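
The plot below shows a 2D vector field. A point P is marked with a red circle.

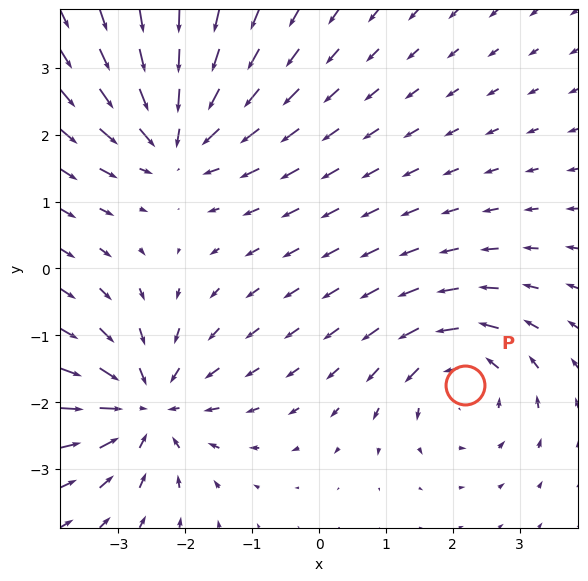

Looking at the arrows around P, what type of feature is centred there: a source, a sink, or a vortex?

vortex

At P (2.2, -1.7) the arrows circulate counterclockwise. Divergence ≈0, curl about +5 — near-zero divergence with nonzero curl is a vortex.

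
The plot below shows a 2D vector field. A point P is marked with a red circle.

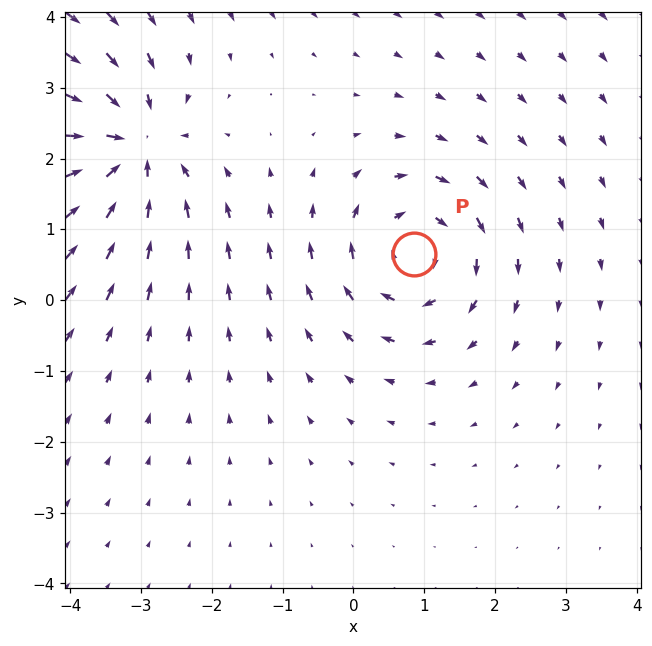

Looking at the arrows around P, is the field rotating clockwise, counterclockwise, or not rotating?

Near P at (0.9, 0.7) the arrows circulate clockwise. The curl (z-component) there is about -4; negative curl means clockwise rotation.

clockwise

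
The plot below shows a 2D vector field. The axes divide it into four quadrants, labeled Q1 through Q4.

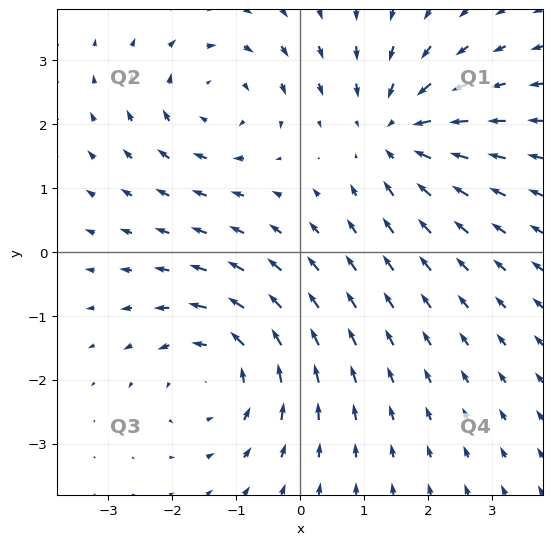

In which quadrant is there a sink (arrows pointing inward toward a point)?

Q1

The sink sits at approximately (1.5, 1.9), which lies in quadrant Q1. The divergence there is about -4, negative as expected for a sink.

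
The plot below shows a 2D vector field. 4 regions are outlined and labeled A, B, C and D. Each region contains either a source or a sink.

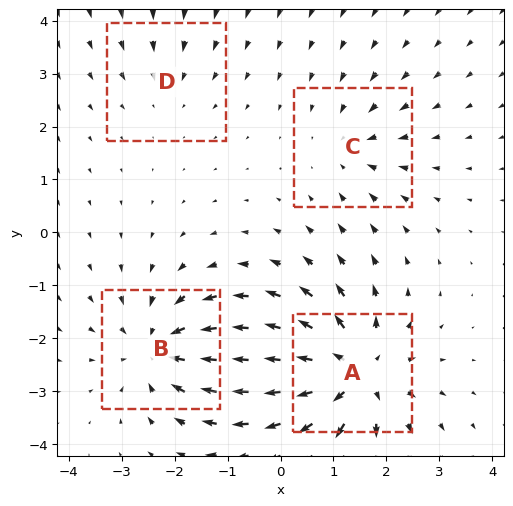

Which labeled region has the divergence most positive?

Divergence at each region's feature centre — A: about +7, B: about -5, C: about -3, D: about -2. Region A is most positive.

A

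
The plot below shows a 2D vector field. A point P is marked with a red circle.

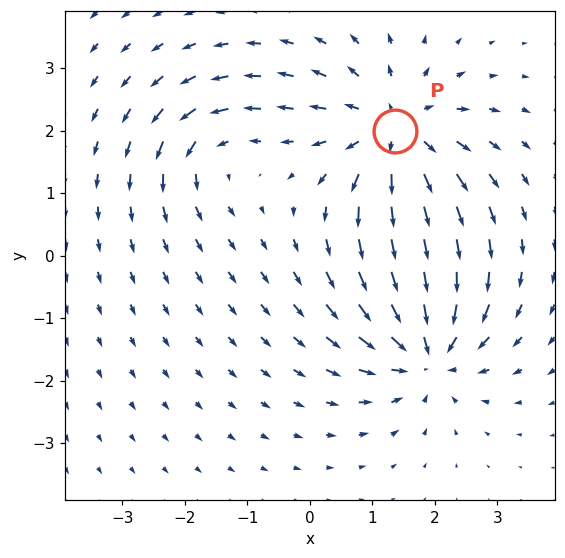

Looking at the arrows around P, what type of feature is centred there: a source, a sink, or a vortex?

At P (1.4, 2.0) the arrows spread outward. Divergence about +5, curl ≈0 — positive divergence with near-zero curl is a source.

source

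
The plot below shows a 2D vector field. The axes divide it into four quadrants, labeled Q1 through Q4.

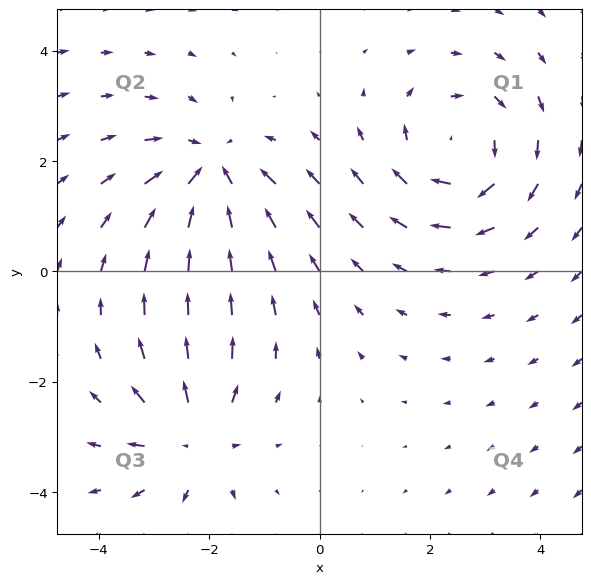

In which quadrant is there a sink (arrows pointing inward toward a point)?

The sink sits at approximately (-2.0, 1.8), which lies in quadrant Q2. The divergence there is about -5, negative as expected for a sink.

Q2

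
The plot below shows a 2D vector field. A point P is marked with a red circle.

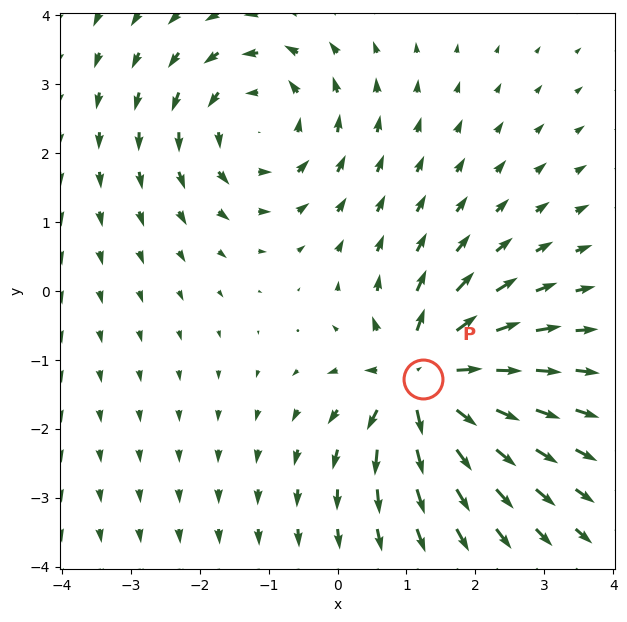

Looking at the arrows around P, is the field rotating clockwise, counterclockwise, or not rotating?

not rotating

Near P at (1.2, -1.3) the arrows show no circulation. The curl there is ≈0.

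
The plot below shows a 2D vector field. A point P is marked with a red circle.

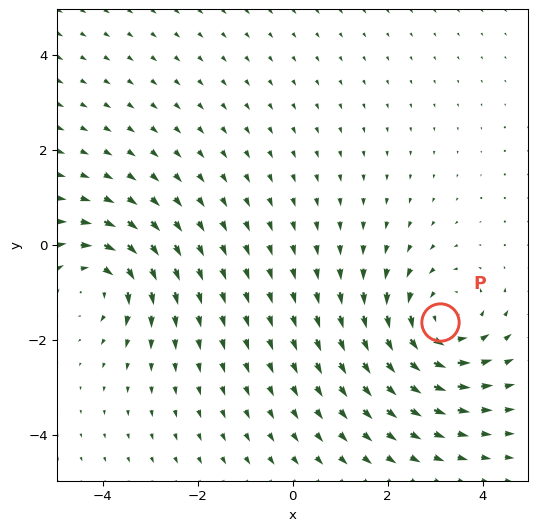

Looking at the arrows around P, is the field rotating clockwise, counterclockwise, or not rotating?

Near P at (3.1, -1.6) the arrows circulate counterclockwise. The curl (z-component) there is about +3; positive curl means counterclockwise rotation.

counterclockwise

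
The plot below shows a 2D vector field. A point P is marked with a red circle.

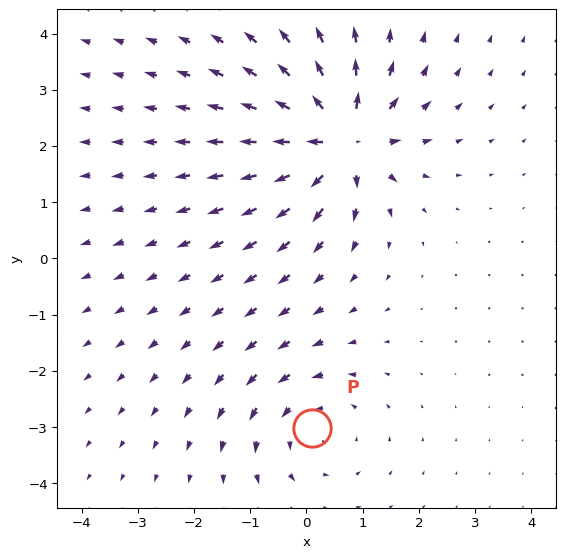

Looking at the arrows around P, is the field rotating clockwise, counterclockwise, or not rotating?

Near P at (0.1, -3.0) the arrows circulate counterclockwise. The curl (z-component) there is about +3; positive curl means counterclockwise rotation.

counterclockwise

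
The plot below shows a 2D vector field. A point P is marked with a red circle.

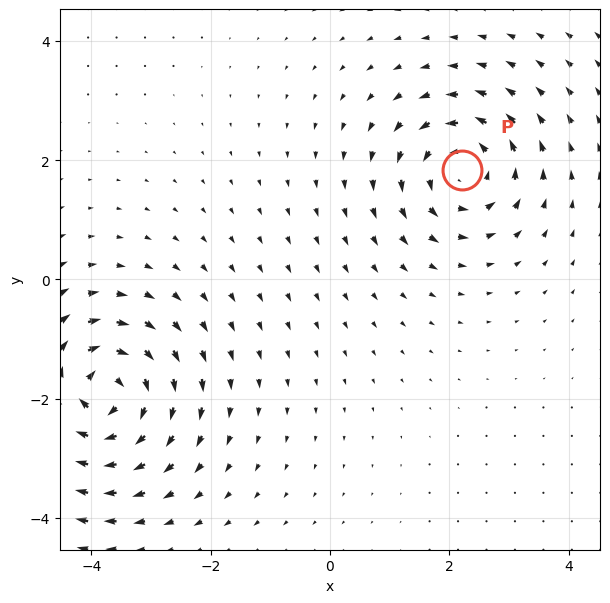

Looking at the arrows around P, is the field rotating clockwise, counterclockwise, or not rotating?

counterclockwise

Near P at (2.2, 1.8) the arrows circulate counterclockwise. The curl (z-component) there is about +5; positive curl means counterclockwise rotation.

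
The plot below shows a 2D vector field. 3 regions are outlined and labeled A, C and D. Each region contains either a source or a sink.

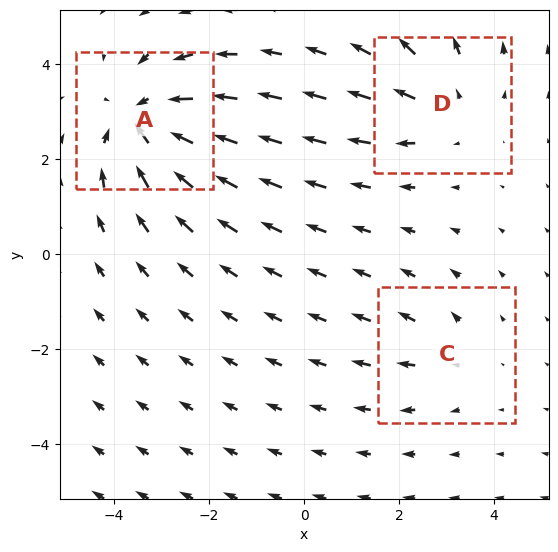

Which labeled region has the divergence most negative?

Divergence at each region's feature centre — A: about -4, C: about +2, D: about +3. Region A is most negative.

A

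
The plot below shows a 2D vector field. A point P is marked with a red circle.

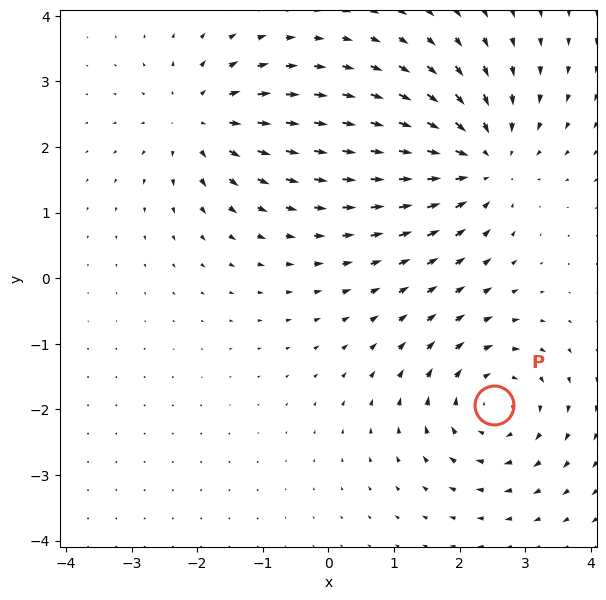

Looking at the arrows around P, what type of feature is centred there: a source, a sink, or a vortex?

At P (2.5, -1.9) the arrows circulate clockwise. Divergence ≈0, curl about -4 — near-zero divergence with nonzero curl is a vortex.

vortex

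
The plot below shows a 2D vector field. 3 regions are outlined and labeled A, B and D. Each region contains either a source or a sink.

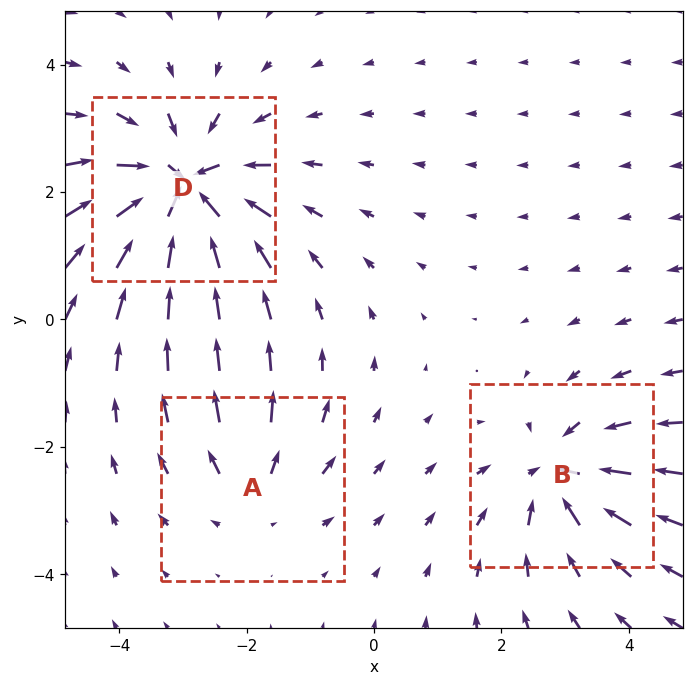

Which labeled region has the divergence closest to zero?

A

Divergence at each region's feature centre — A: about +3, B: about -4, D: about -6. Region A is closest to zero.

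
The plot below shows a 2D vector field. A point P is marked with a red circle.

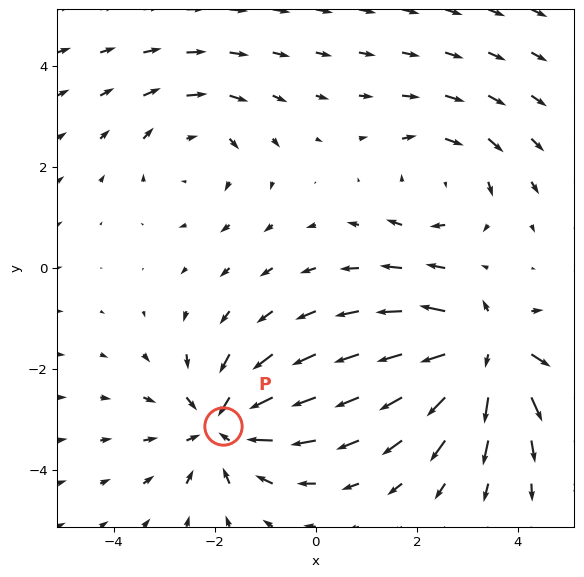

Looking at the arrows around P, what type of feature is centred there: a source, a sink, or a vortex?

sink

At P (-1.8, -3.1) the arrows converge inward. Divergence about -4, curl ≈0 — negative divergence with near-zero curl is a sink.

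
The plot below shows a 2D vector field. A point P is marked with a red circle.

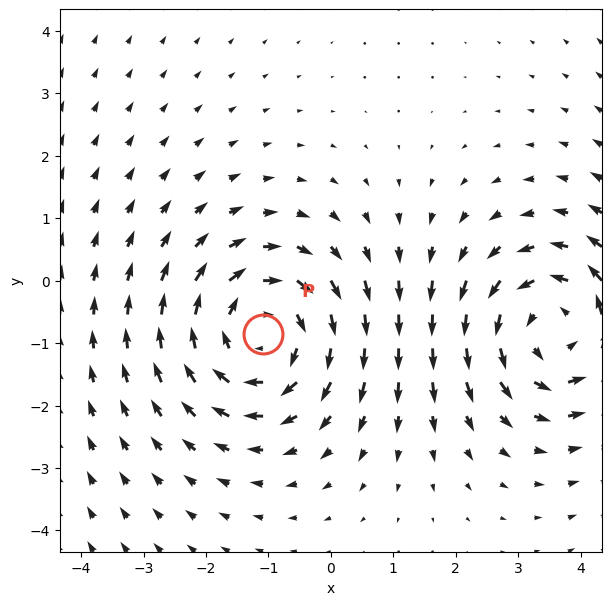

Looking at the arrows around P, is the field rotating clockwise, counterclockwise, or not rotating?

clockwise

Near P at (-1.1, -0.9) the arrows circulate clockwise. The curl (z-component) there is about -3; negative curl means clockwise rotation.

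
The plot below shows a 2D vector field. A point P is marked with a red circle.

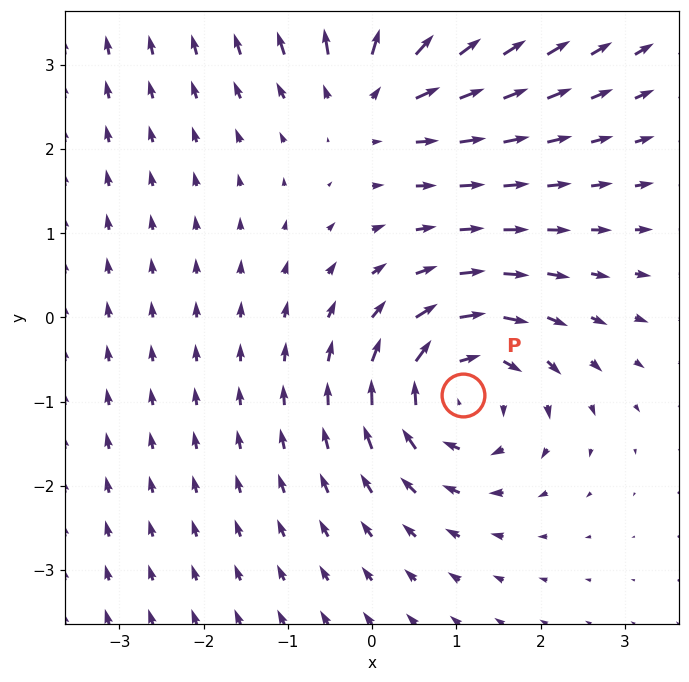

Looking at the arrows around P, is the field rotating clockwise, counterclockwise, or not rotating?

clockwise

Near P at (1.1, -0.9) the arrows circulate clockwise. The curl (z-component) there is about -4; negative curl means clockwise rotation.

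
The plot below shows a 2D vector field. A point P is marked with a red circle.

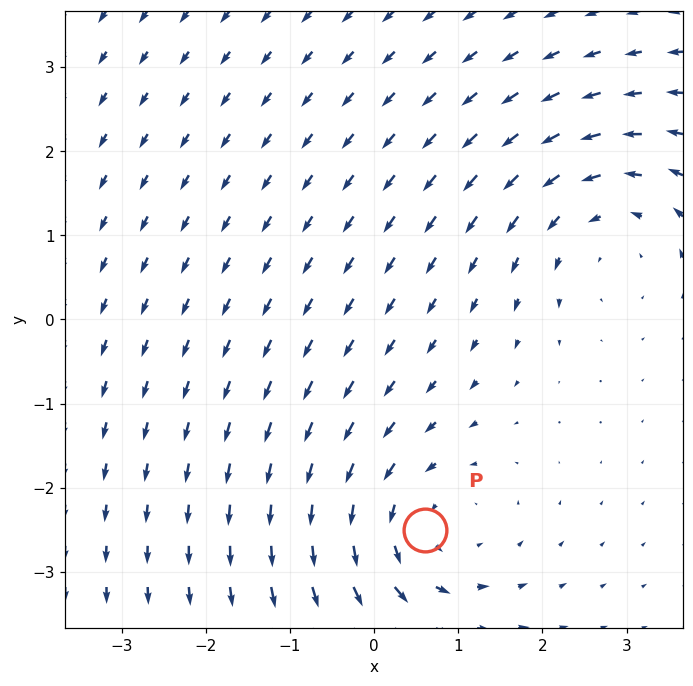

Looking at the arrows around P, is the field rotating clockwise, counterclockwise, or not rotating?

Near P at (0.6, -2.5) the arrows circulate counterclockwise. The curl (z-component) there is about +4; positive curl means counterclockwise rotation.

counterclockwise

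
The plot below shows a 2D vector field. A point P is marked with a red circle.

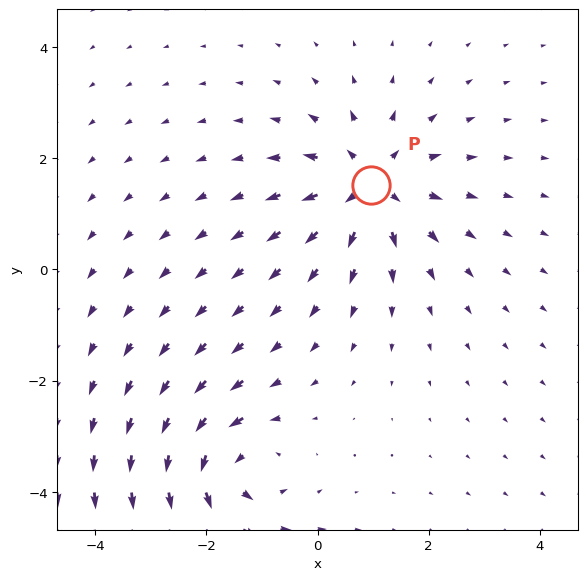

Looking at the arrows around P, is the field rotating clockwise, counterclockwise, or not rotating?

not rotating

Near P at (1.0, 1.5) the arrows show no circulation. The curl there is ≈0.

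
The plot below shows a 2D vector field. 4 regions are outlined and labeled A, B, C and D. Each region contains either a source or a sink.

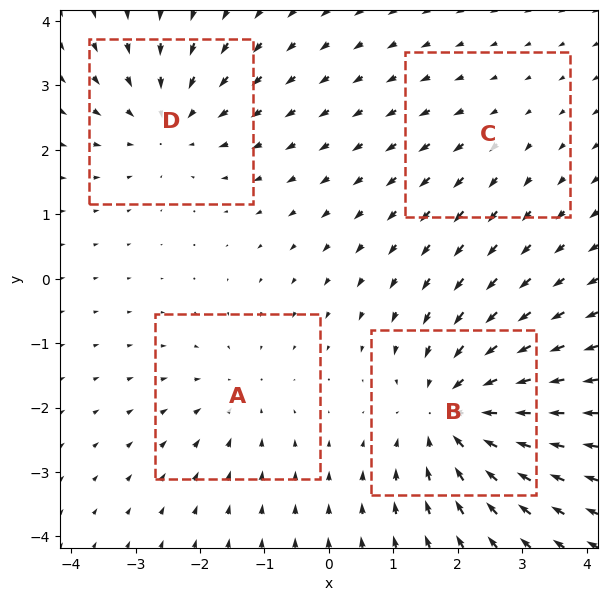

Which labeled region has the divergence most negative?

B

Divergence at each region's feature centre — A: about -3, B: about -6, C: about +2, D: about -4. Region B is most negative.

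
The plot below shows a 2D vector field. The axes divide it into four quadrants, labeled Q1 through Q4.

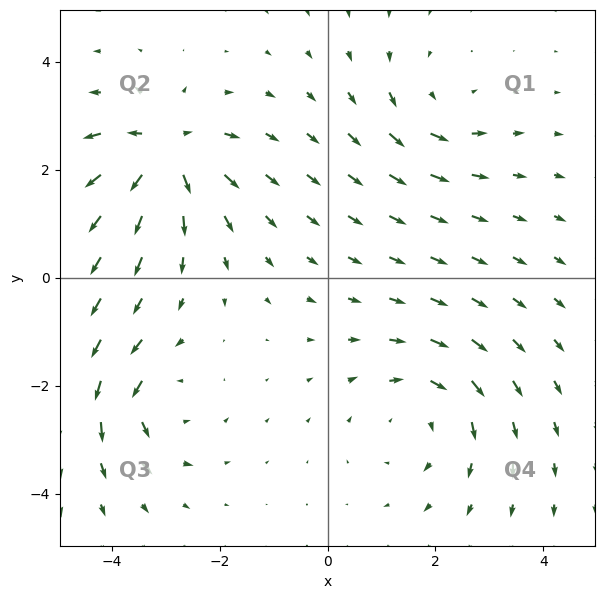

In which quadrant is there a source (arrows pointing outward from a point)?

The source sits at approximately (-3.0, 2.3), which lies in quadrant Q2. The divergence there is about +7, positive as expected for a source.

Q2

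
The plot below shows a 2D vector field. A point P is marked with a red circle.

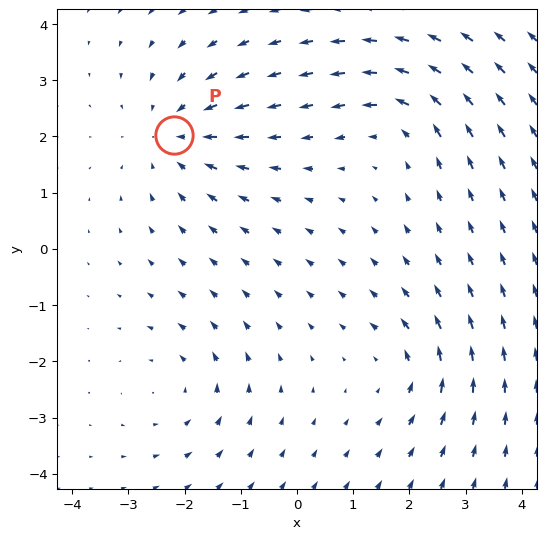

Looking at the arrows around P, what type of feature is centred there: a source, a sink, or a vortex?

sink

At P (-2.2, 2.0) the arrows converge inward. Divergence about -4, curl ≈0 — negative divergence with near-zero curl is a sink.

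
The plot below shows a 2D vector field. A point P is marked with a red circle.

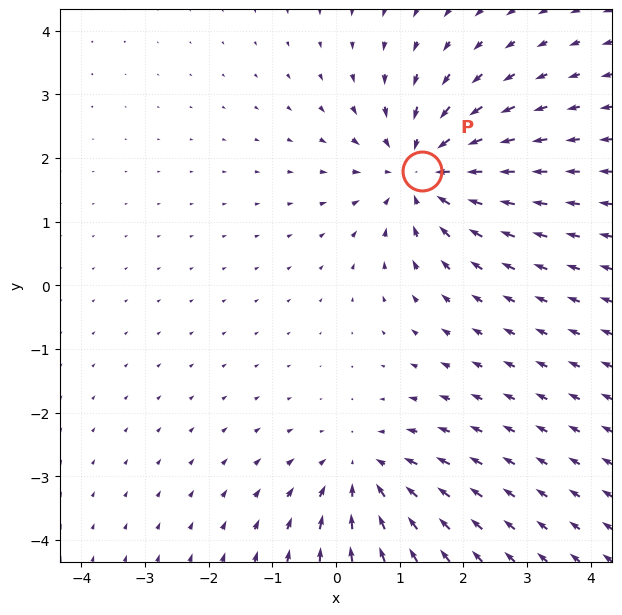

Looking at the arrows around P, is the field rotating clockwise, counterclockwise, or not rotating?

Near P at (1.3, 1.8) the arrows show no circulation. The curl there is ≈0.

not rotating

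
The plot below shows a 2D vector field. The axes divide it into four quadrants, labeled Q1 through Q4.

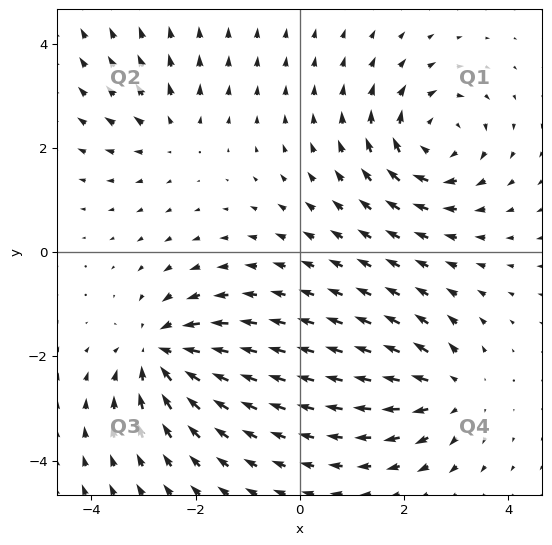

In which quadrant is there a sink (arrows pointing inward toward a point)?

The sink sits at approximately (-2.7, -1.9), which lies in quadrant Q3. The divergence there is about -6, negative as expected for a sink.

Q3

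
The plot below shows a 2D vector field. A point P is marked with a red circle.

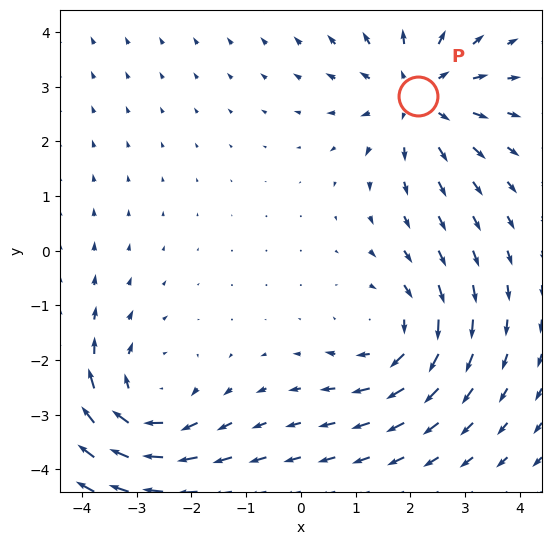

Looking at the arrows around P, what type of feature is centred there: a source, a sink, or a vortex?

At P (2.1, 2.8) the arrows spread outward. Divergence about +4, curl ≈0 — positive divergence with near-zero curl is a source.

source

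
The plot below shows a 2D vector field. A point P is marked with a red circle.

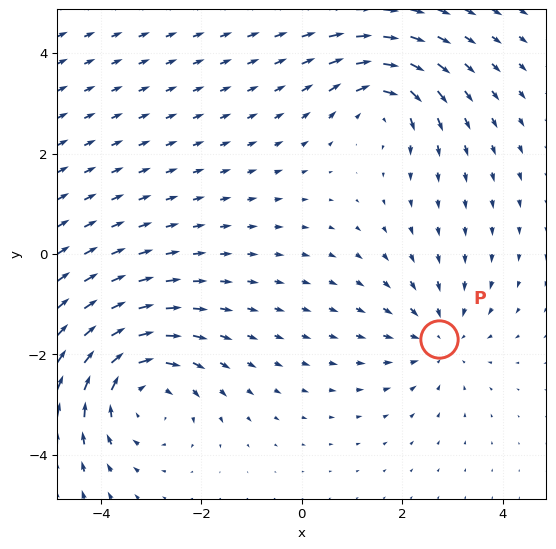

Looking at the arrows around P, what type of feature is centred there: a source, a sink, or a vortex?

At P (2.7, -1.7) the arrows converge inward. Divergence about -3, curl ≈0 — negative divergence with near-zero curl is a sink.

sink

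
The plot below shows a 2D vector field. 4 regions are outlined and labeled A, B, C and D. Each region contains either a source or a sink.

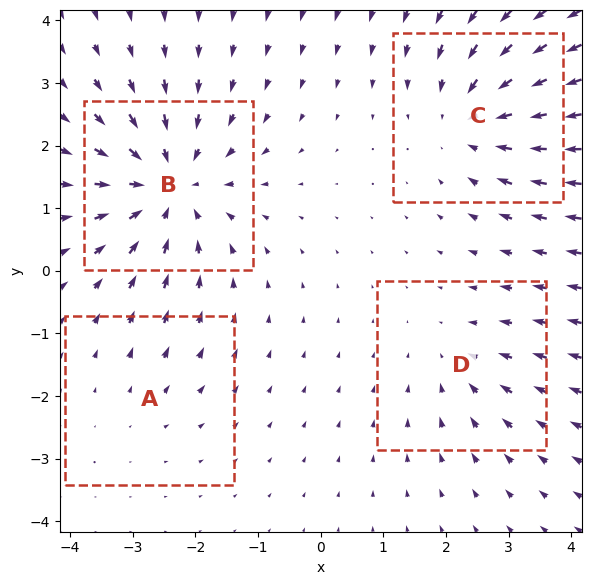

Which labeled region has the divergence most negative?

Divergence at each region's feature centre — A: about +2, B: about -6, C: about -5, D: about -3. Region B is most negative.

B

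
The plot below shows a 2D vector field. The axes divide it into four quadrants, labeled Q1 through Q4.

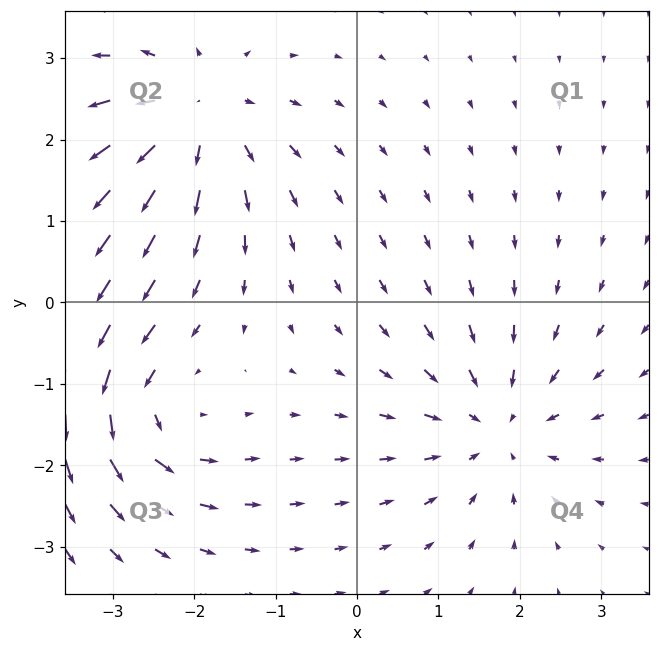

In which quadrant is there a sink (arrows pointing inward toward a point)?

Q4

The sink sits at approximately (1.7, -1.5), which lies in quadrant Q4. The divergence there is about -4, negative as expected for a sink.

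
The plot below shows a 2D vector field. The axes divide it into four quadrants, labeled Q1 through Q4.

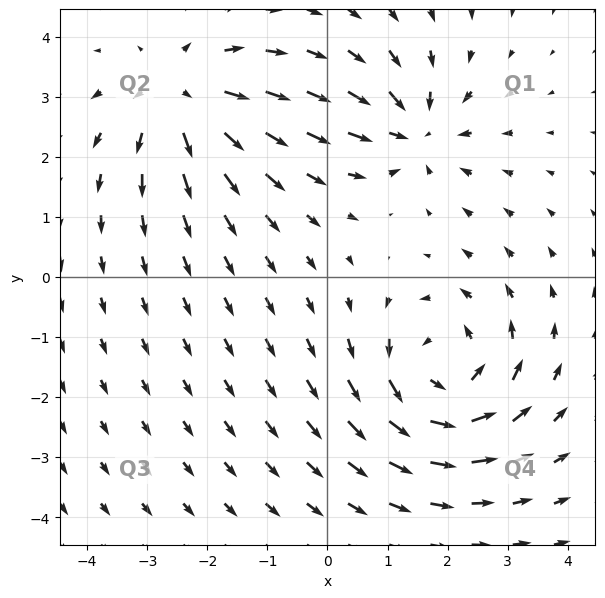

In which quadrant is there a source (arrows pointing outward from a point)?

The source sits at approximately (-2.4, 3.0), which lies in quadrant Q2. The divergence there is about +3, positive as expected for a source.

Q2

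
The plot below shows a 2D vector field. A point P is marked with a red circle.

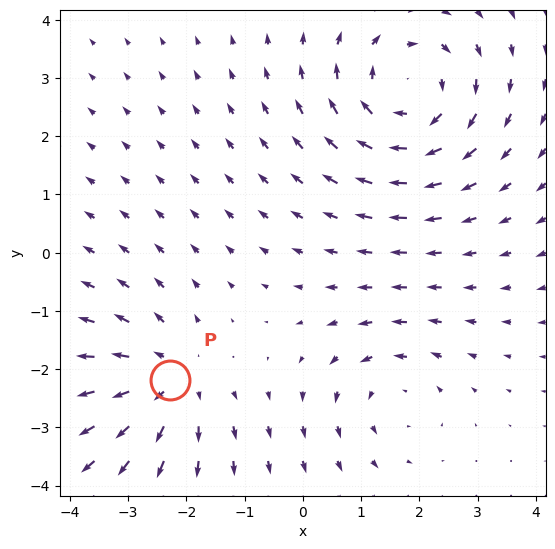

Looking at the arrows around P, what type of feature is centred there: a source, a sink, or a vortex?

At P (-2.3, -2.2) the arrows spread outward. Divergence about +3, curl ≈0 — positive divergence with near-zero curl is a source.

source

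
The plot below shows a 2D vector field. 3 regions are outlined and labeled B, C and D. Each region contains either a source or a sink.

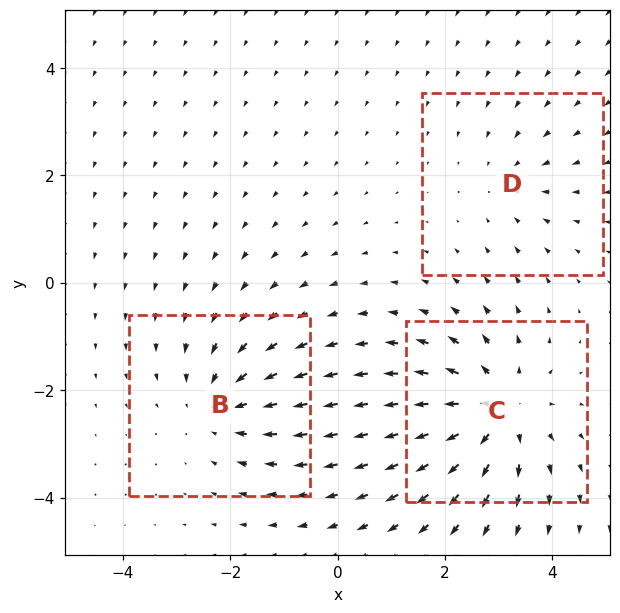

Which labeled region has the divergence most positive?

Divergence at each region's feature centre — B: about -3, C: about +4, D: about -2. Region C is most positive.

C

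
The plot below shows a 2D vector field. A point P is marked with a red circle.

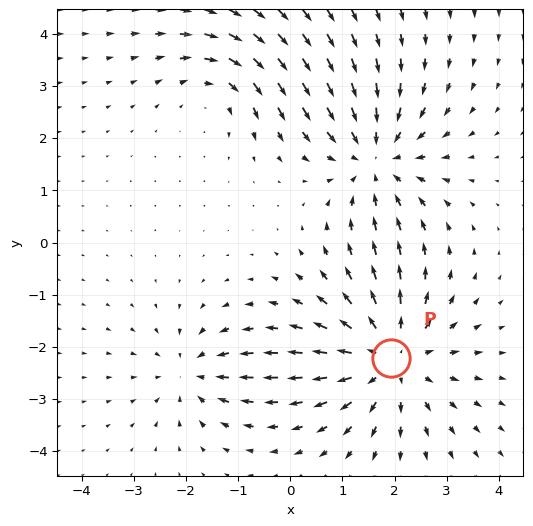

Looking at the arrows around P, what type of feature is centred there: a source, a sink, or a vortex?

source

At P (1.9, -2.2) the arrows spread outward. Divergence about +4, curl ≈0 — positive divergence with near-zero curl is a source.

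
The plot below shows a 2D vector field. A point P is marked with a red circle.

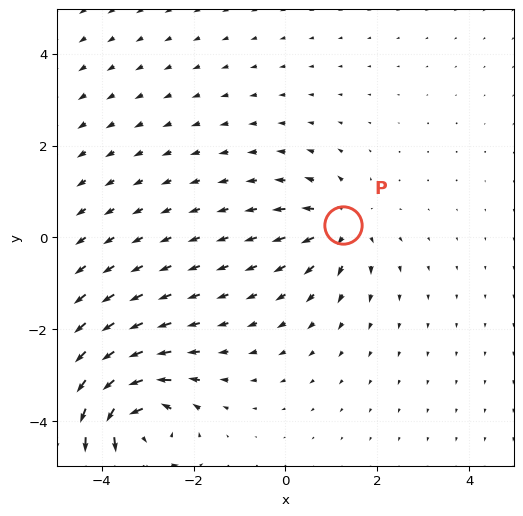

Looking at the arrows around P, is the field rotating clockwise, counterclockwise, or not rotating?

not rotating

Near P at (1.2, 0.3) the arrows show no circulation. The curl there is ≈0.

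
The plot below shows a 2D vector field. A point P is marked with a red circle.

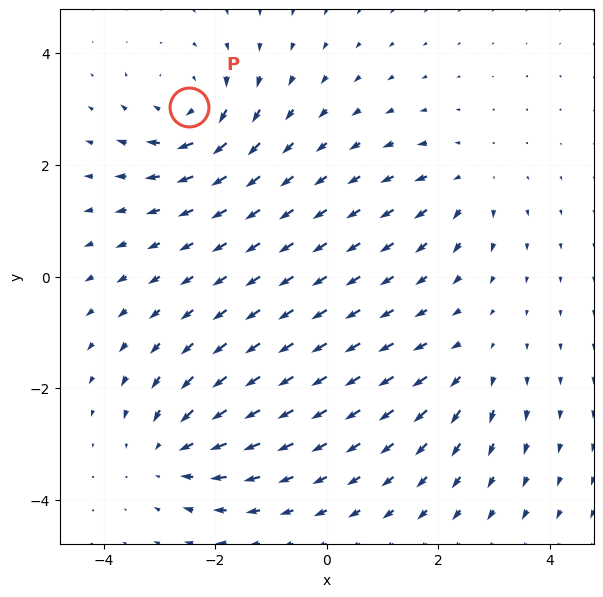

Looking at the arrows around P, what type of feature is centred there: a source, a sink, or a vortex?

vortex

At P (-2.5, 3.0) the arrows circulate clockwise. Divergence ≈0, curl about -6 — near-zero divergence with nonzero curl is a vortex.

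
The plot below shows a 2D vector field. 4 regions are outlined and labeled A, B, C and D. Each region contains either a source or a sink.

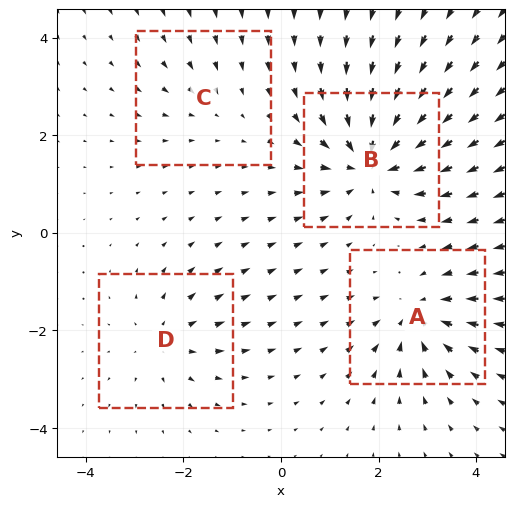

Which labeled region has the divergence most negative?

Divergence at each region's feature centre — A: about -5, B: about -7, C: about -2, D: about +4. Region B is most negative.

B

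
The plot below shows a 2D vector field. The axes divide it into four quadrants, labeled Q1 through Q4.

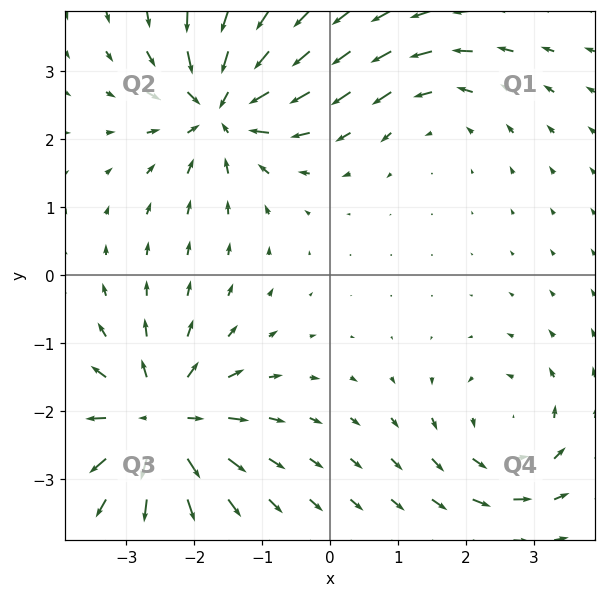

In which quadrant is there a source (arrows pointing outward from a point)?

The source sits at approximately (-2.5, -2.1), which lies in quadrant Q3. The divergence there is about +6, positive as expected for a source.

Q3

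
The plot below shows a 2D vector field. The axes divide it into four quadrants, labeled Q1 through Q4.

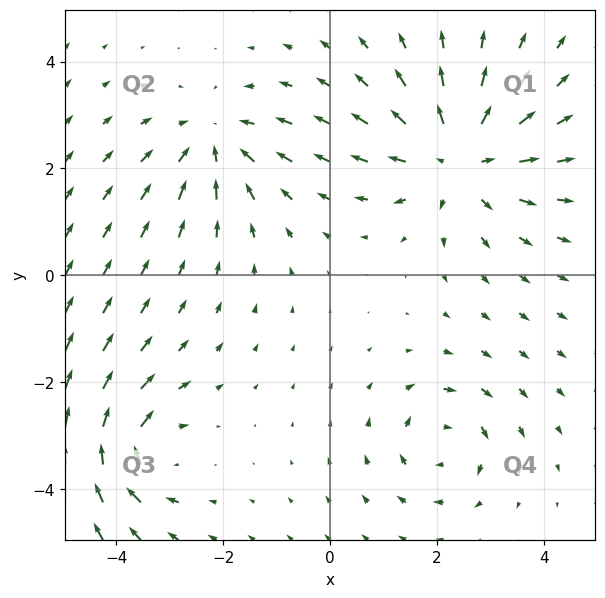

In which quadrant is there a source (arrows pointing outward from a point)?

The source sits at approximately (2.4, 2.2), which lies in quadrant Q1. The divergence there is about +4, positive as expected for a source.

Q1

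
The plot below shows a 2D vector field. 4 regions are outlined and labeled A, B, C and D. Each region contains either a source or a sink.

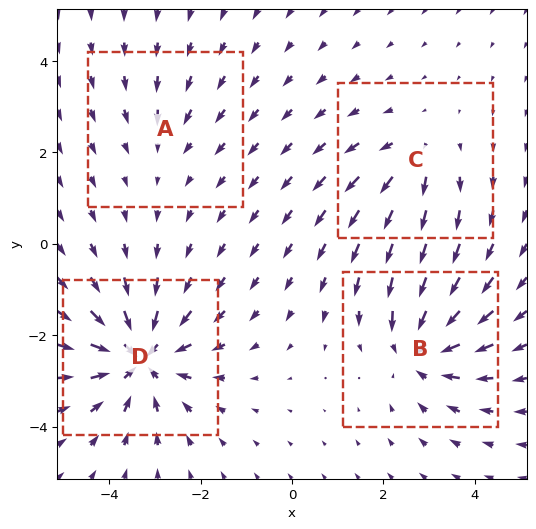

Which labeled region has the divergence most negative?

Divergence at each region's feature centre — A: about -2, B: about -5, C: about +3, D: about -7. Region D is most negative.

D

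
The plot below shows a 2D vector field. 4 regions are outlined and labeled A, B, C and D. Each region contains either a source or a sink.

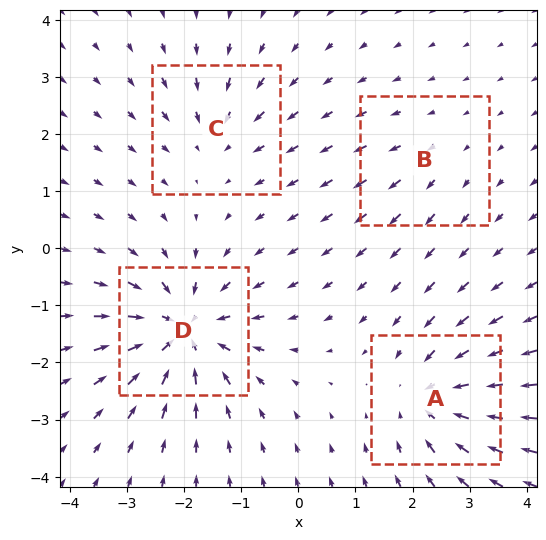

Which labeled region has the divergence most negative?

Divergence at each region's feature centre — A: about -6, B: about +2, C: about -4, D: about -8. Region D is most negative.

D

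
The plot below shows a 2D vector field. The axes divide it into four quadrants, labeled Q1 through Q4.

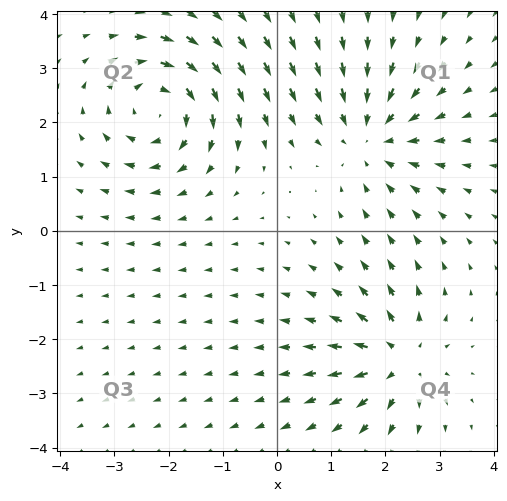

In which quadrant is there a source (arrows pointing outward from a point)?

The source sits at approximately (2.2, -2.4), which lies in quadrant Q4. The divergence there is about +4, positive as expected for a source.

Q4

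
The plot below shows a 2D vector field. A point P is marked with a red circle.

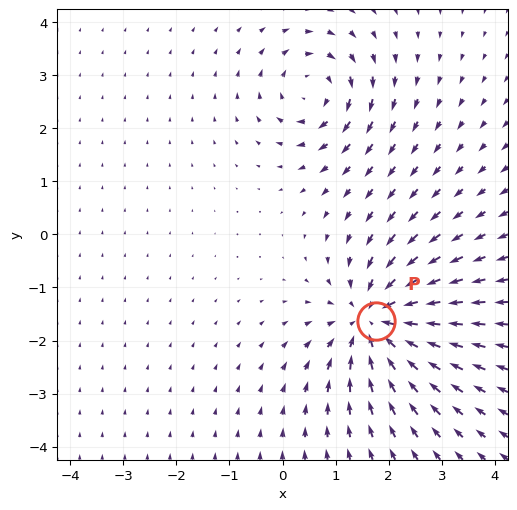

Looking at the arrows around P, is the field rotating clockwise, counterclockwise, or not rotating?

Near P at (1.8, -1.6) the arrows show no circulation. The curl there is ≈0.

not rotating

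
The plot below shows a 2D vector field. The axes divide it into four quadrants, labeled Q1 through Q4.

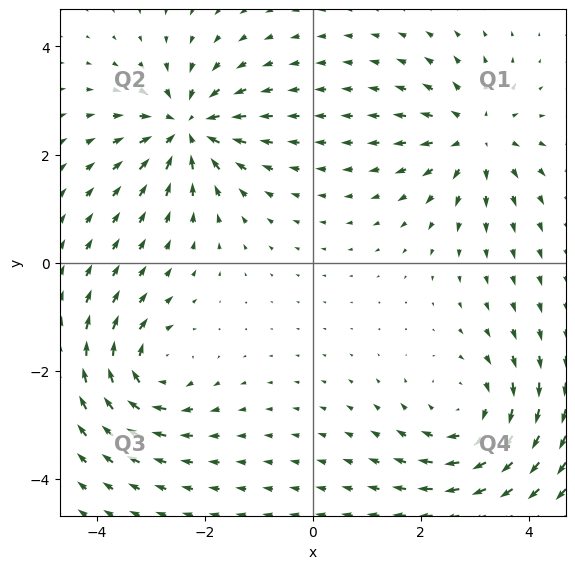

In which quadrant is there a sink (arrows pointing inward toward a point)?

Q2

The sink sits at approximately (-2.3, 2.5), which lies in quadrant Q2. The divergence there is about -6, negative as expected for a sink.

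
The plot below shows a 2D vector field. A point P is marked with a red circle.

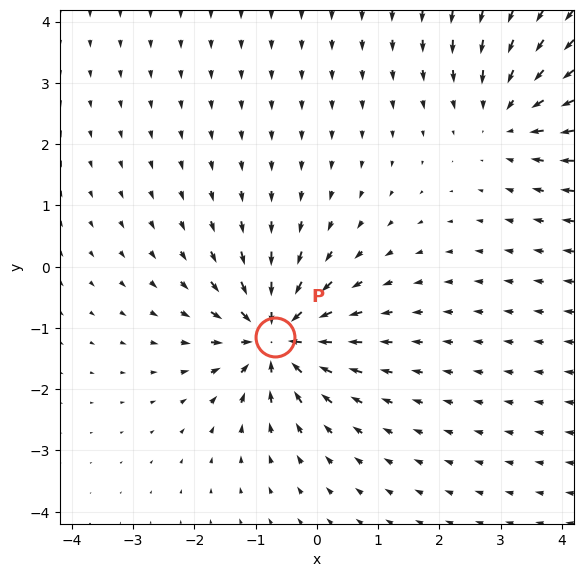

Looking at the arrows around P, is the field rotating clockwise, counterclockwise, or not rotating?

not rotating

Near P at (-0.7, -1.1) the arrows show no circulation. The curl there is ≈0.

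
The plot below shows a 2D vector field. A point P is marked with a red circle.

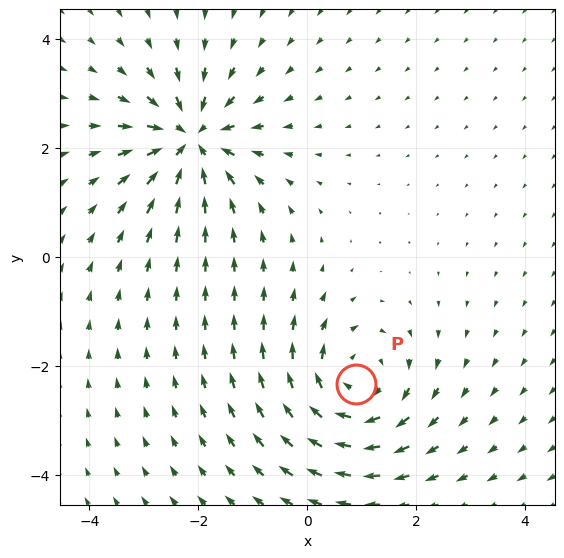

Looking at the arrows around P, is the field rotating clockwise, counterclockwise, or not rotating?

Near P at (0.9, -2.3) the arrows circulate clockwise. The curl (z-component) there is about -4; negative curl means clockwise rotation.

clockwise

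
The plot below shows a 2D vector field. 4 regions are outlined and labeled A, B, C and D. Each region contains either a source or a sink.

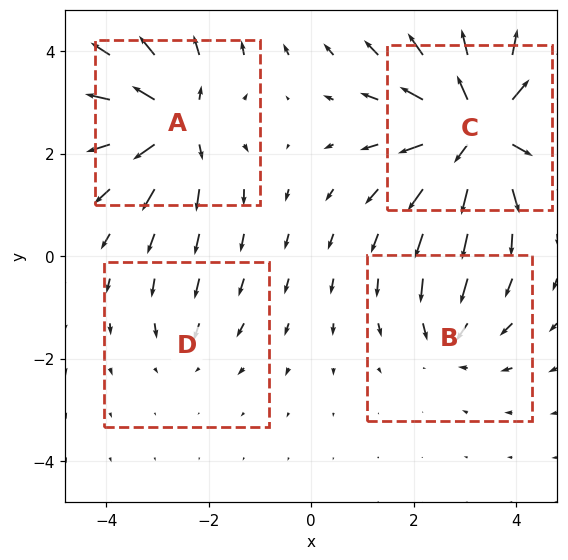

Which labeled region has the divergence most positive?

Divergence at each region's feature centre — A: about +6, B: about -4, C: about +9, D: about -2. Region C is most positive.

C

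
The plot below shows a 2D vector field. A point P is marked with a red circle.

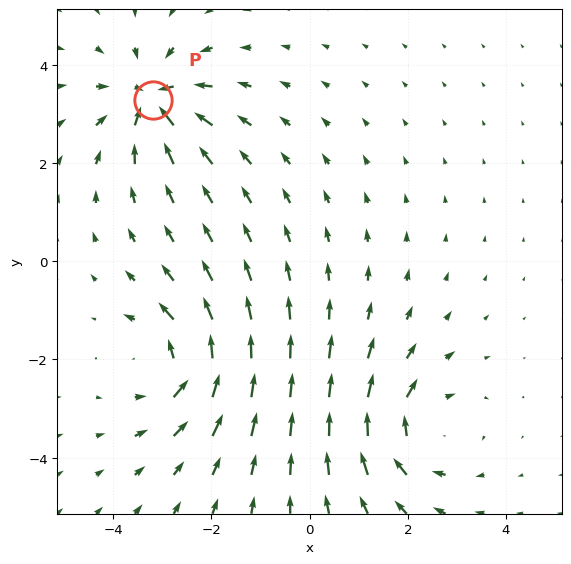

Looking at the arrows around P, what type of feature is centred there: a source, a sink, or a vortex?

At P (-3.2, 3.3) the arrows converge inward. Divergence about -6, curl ≈0 — negative divergence with near-zero curl is a sink.

sink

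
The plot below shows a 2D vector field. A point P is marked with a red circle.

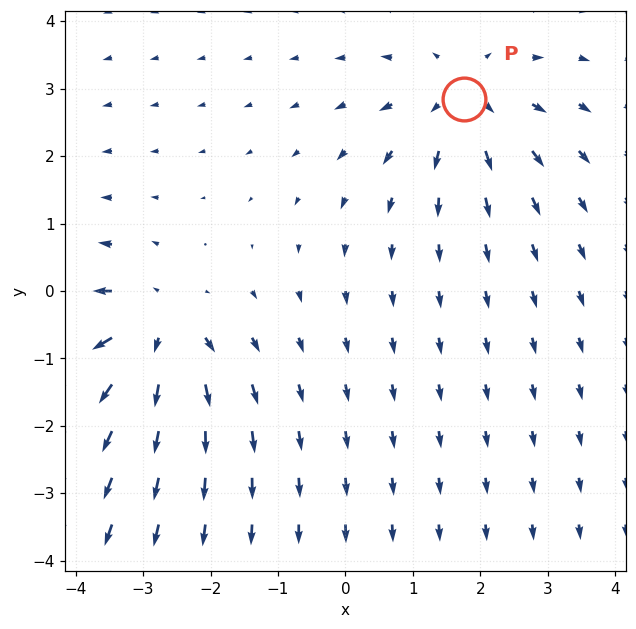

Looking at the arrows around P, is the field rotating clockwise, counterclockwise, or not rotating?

not rotating

Near P at (1.8, 2.8) the arrows show no circulation. The curl there is ≈0.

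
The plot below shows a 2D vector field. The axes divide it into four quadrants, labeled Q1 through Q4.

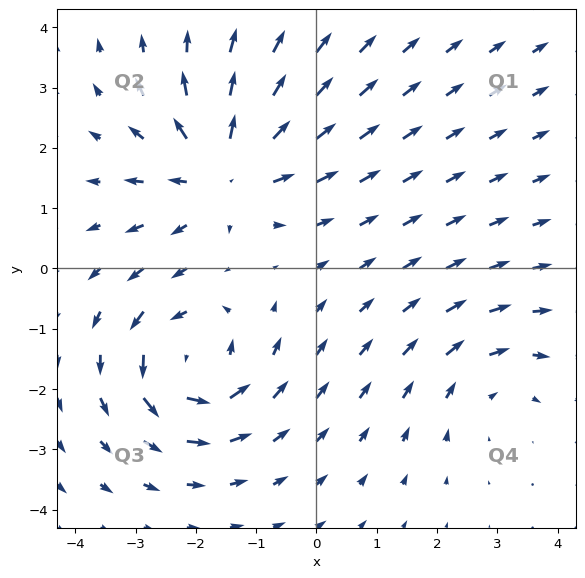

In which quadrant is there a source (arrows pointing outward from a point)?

Q2

The source sits at approximately (-1.5, 1.6), which lies in quadrant Q2. The divergence there is about +5, positive as expected for a source.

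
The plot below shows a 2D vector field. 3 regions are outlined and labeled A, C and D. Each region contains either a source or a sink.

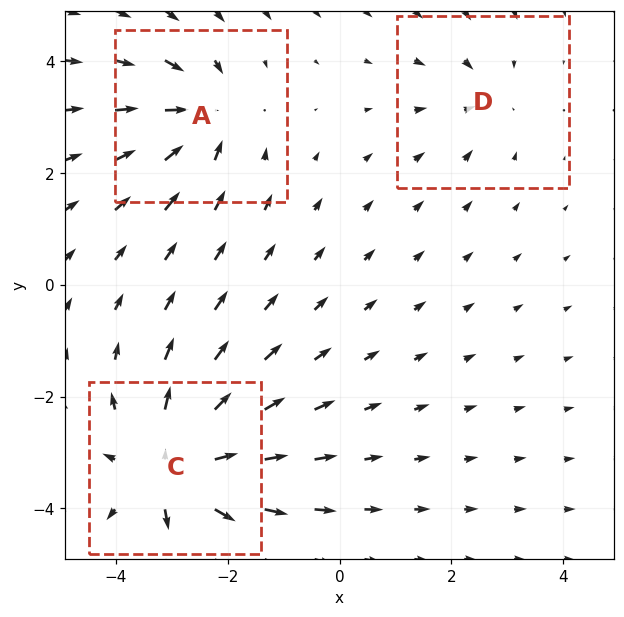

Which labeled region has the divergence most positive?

C

Divergence at each region's feature centre — A: about -3, C: about +5, D: about -2. Region C is most positive.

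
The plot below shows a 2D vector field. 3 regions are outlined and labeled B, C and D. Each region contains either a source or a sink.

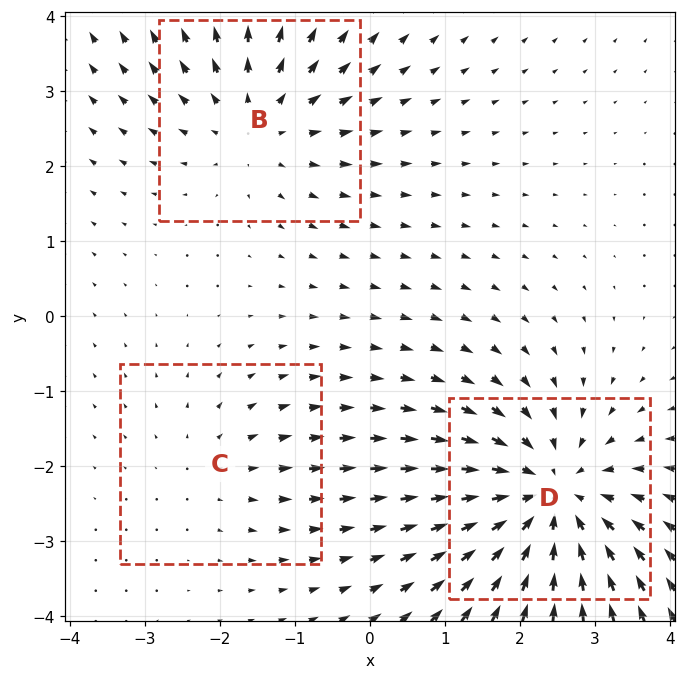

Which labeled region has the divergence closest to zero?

Divergence at each region's feature centre — B: about +3, C: about +2, D: about -4. Region C is closest to zero.

C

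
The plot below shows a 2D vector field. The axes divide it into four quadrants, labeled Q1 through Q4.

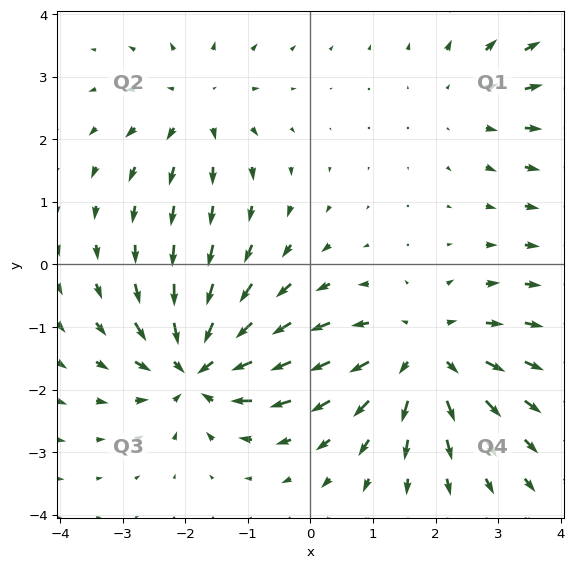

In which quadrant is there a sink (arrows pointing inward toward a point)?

The sink sits at approximately (-1.8, -1.6), which lies in quadrant Q3. The divergence there is about -6, negative as expected for a sink.

Q3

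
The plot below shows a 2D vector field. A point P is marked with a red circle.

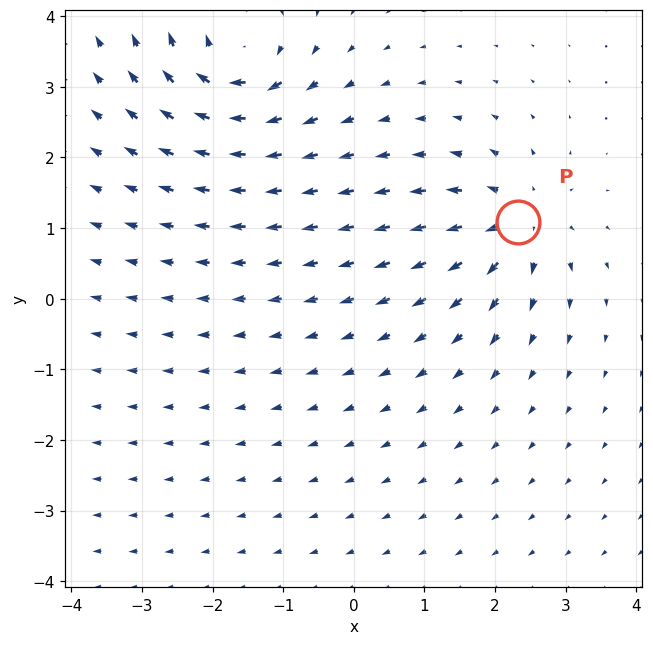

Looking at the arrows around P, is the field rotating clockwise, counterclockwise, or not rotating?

not rotating

Near P at (2.3, 1.1) the arrows show no circulation. The curl there is ≈0.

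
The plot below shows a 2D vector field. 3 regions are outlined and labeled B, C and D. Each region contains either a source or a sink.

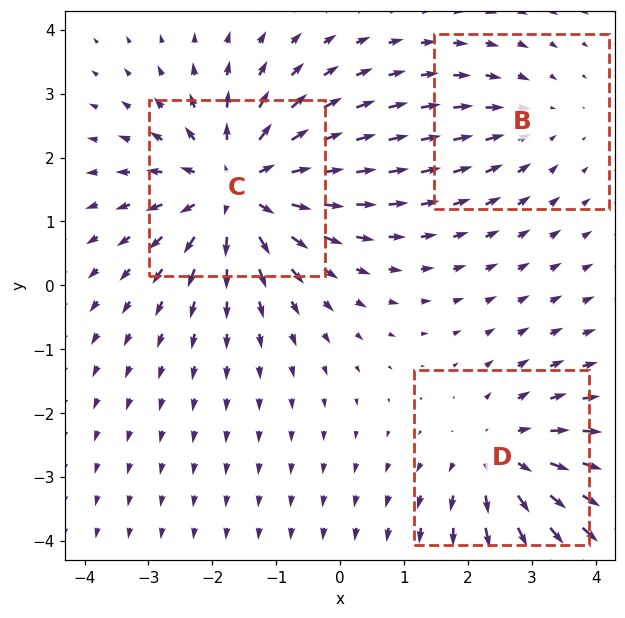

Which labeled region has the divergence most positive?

Divergence at each region's feature centre — B: about -2, C: about +5, D: about +3. Region C is most positive.

C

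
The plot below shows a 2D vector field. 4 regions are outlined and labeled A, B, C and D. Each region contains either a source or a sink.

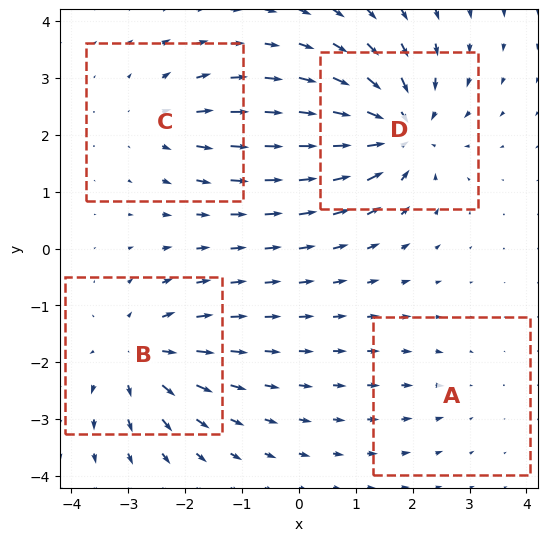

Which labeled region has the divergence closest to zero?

A

Divergence at each region's feature centre — A: about -2, B: about +5, C: about +4, D: about -7. Region A is closest to zero.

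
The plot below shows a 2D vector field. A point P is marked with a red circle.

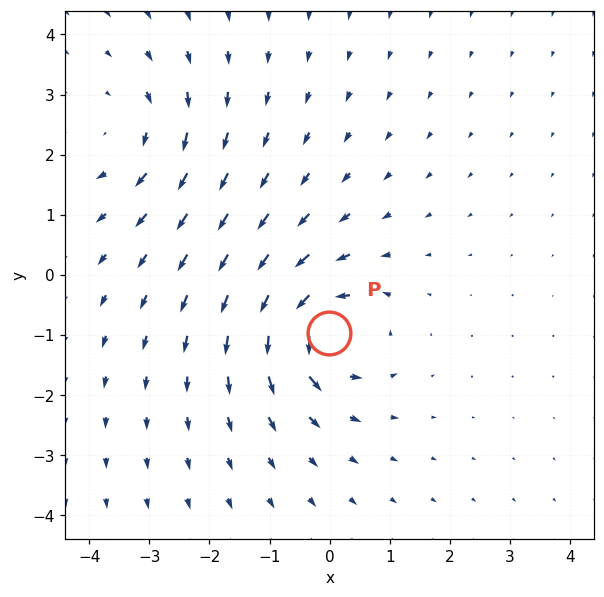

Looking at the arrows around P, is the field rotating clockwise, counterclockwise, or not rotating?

counterclockwise

Near P at (-0.0, -1.0) the arrows circulate counterclockwise. The curl (z-component) there is about +7; positive curl means counterclockwise rotation.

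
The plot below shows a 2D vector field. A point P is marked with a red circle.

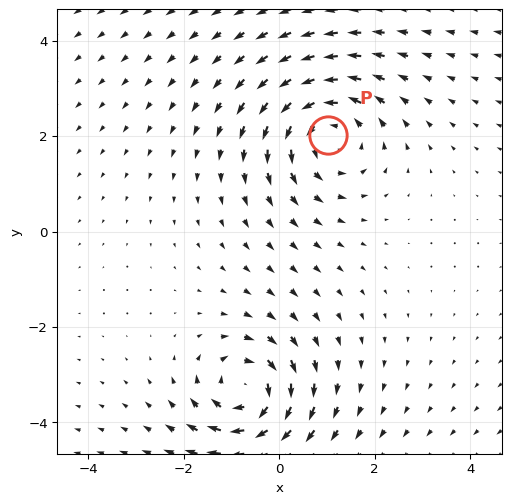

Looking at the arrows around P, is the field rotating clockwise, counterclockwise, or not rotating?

counterclockwise

Near P at (1.0, 2.0) the arrows circulate counterclockwise. The curl (z-component) there is about +4; positive curl means counterclockwise rotation.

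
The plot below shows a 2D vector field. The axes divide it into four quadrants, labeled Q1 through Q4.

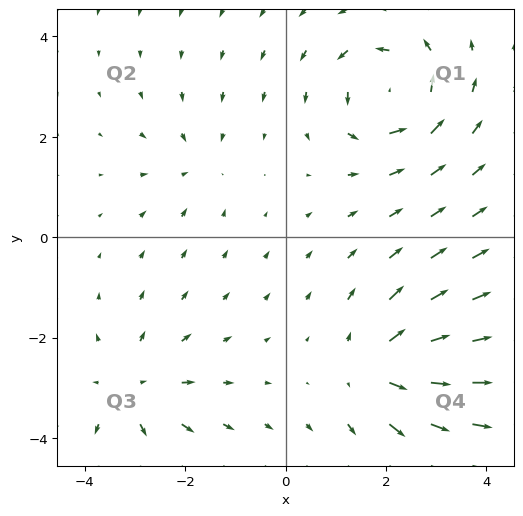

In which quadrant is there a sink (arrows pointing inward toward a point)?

Q2

The sink sits at approximately (-1.8, 1.5), which lies in quadrant Q2. The divergence there is about -3, negative as expected for a sink.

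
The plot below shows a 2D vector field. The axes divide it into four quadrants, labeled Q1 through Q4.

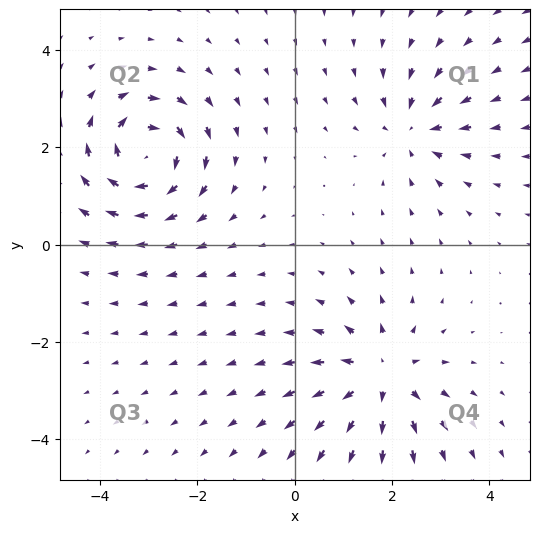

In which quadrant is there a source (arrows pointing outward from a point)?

The source sits at approximately (1.8, -2.7), which lies in quadrant Q4. The divergence there is about +5, positive as expected for a source.

Q4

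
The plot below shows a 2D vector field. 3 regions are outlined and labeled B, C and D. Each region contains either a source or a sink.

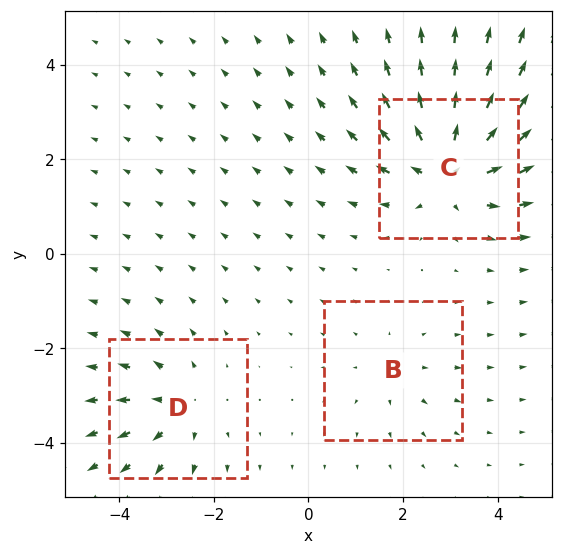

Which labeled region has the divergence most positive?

Divergence at each region's feature centre — B: about +2, C: about +5, D: about +3. Region C is most positive.

C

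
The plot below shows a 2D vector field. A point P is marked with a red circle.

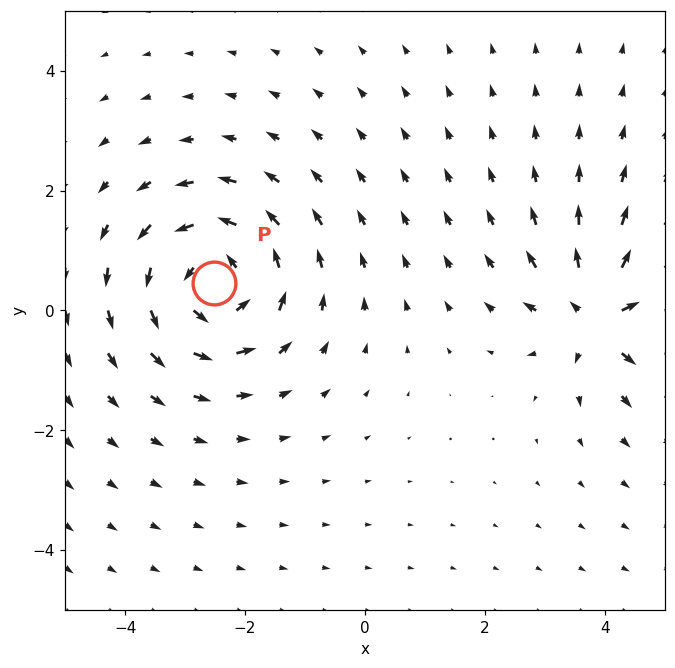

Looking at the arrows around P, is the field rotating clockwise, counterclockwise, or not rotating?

counterclockwise

Near P at (-2.5, 0.5) the arrows circulate counterclockwise. The curl (z-component) there is about +5; positive curl means counterclockwise rotation.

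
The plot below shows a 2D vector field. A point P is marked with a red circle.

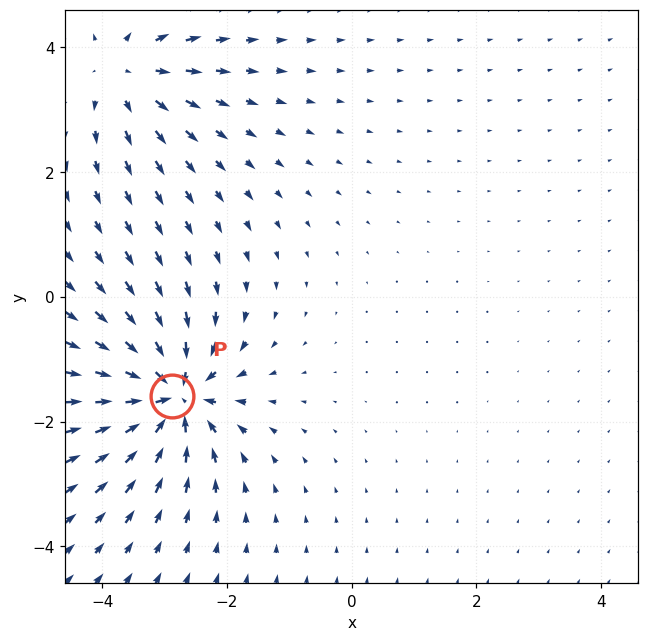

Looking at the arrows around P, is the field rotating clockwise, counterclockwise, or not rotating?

Near P at (-2.9, -1.6) the arrows show no circulation. The curl there is ≈0.

not rotating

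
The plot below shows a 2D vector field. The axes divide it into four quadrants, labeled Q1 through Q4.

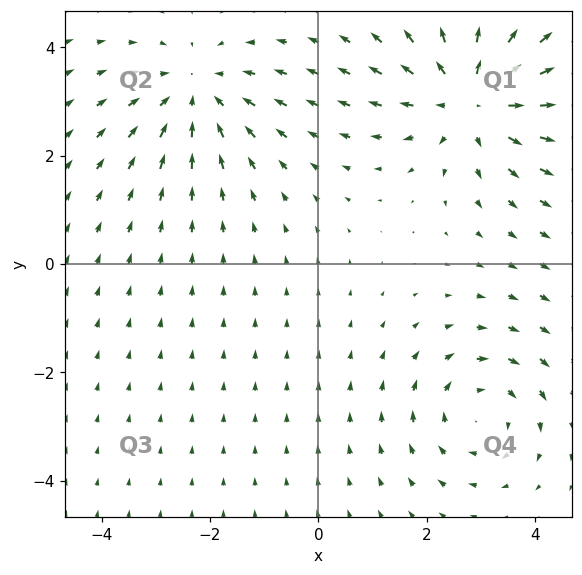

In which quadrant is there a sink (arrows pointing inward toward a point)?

The sink sits at approximately (-2.2, 3.2), which lies in quadrant Q2. The divergence there is about -3, negative as expected for a sink.

Q2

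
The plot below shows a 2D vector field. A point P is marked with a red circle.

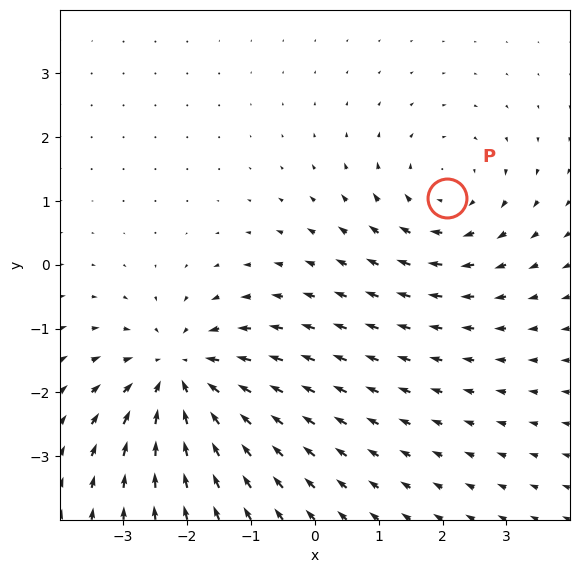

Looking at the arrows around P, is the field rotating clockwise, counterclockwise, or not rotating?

Near P at (2.1, 1.0) the arrows circulate clockwise. The curl (z-component) there is about -3; negative curl means clockwise rotation.

clockwise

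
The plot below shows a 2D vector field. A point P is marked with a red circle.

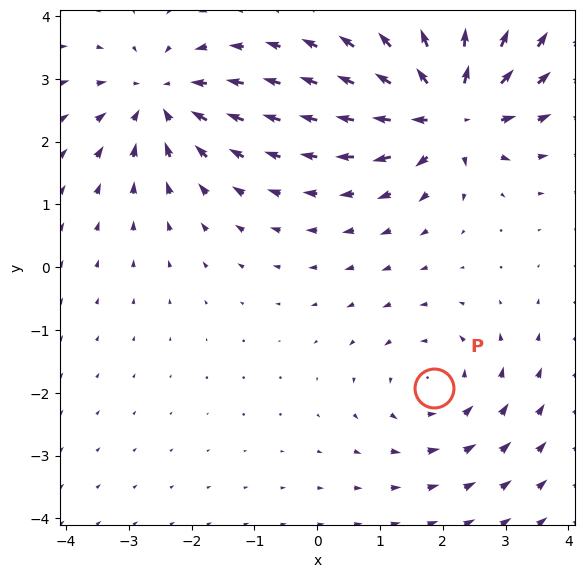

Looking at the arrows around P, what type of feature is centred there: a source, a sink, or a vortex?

vortex

At P (1.9, -1.9) the arrows circulate counterclockwise. Divergence ≈0, curl about +3 — near-zero divergence with nonzero curl is a vortex.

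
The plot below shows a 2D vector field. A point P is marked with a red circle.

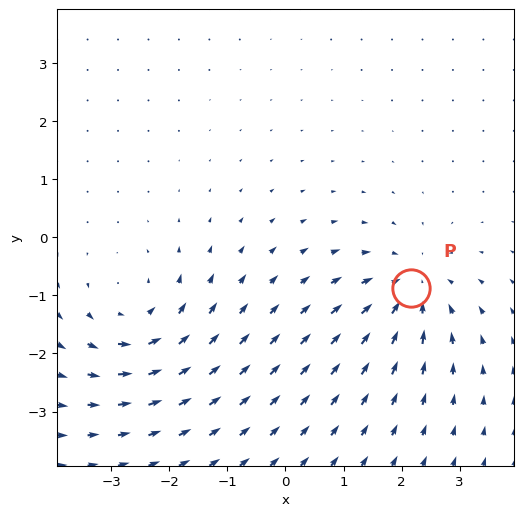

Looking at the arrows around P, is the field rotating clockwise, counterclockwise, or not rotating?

not rotating

Near P at (2.2, -0.9) the arrows show no circulation. The curl there is ≈0.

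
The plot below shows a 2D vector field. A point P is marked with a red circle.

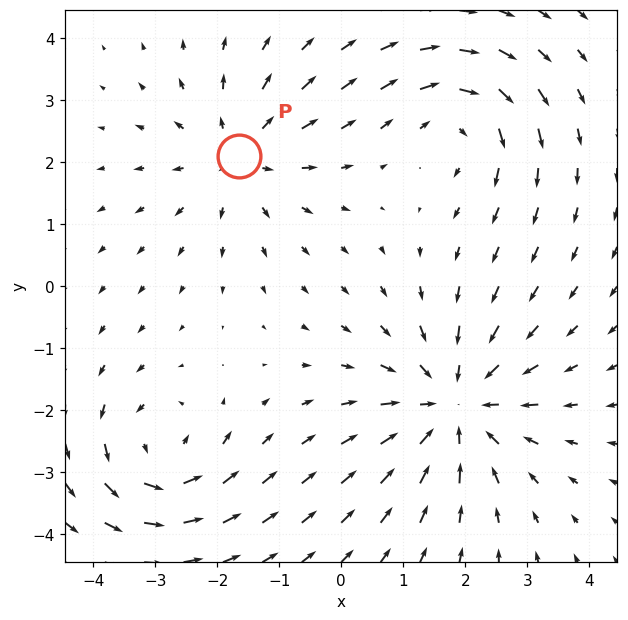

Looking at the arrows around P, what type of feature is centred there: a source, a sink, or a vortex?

At P (-1.7, 2.1) the arrows spread outward. Divergence about +3, curl ≈0 — positive divergence with near-zero curl is a source.

source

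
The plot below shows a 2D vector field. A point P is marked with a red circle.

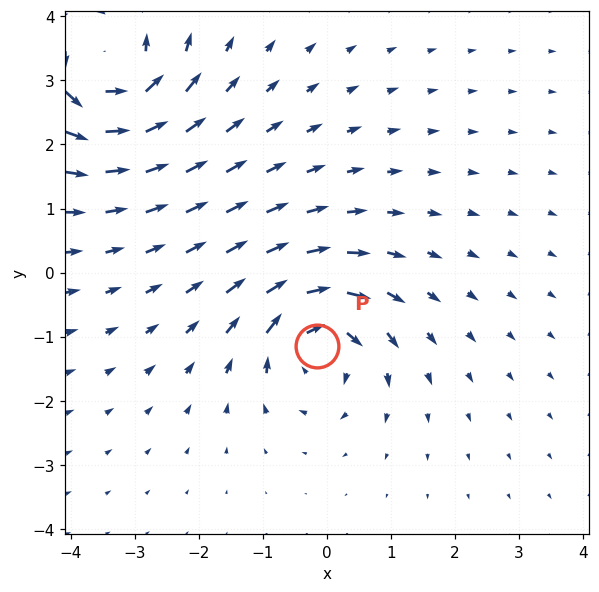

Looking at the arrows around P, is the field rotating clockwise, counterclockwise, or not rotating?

clockwise

Near P at (-0.1, -1.1) the arrows circulate clockwise. The curl (z-component) there is about -4; negative curl means clockwise rotation.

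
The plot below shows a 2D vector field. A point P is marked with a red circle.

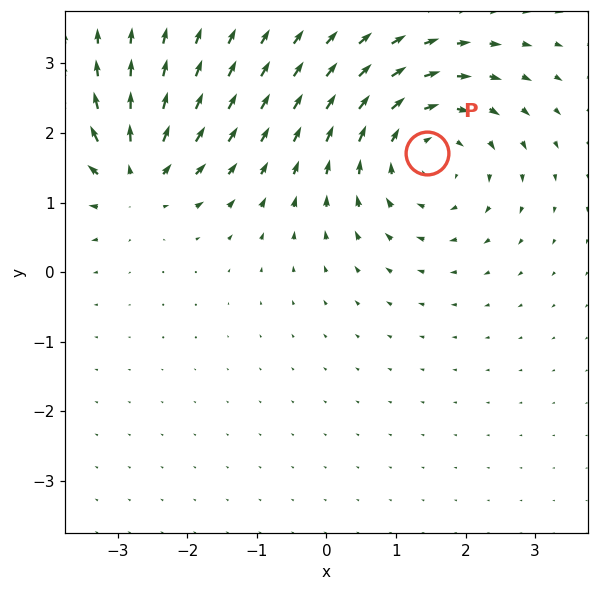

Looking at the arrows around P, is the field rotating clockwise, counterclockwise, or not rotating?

Near P at (1.4, 1.7) the arrows circulate clockwise. The curl (z-component) there is about -4; negative curl means clockwise rotation.

clockwise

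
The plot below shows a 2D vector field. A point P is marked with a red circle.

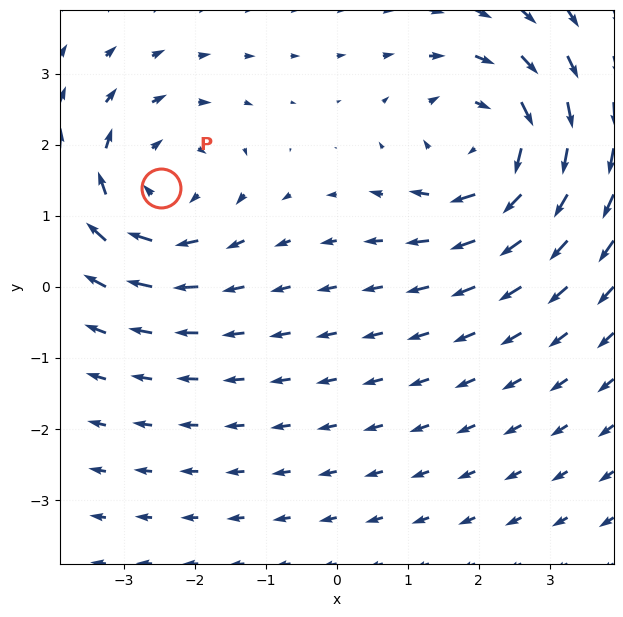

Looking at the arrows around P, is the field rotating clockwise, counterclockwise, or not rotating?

clockwise

Near P at (-2.5, 1.4) the arrows circulate clockwise. The curl (z-component) there is about -3; negative curl means clockwise rotation.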